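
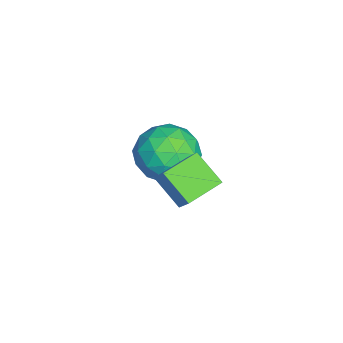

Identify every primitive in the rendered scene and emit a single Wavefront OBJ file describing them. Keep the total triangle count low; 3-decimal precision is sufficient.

v 0.99 3.573 0.417
v 1.842 2.952 -0.152
v -0.322 2.948 -0.868
v 0.53 2.327 -1.437
v 0.17 1.988 -0.345
v 0.981 2.374 0.449
v 0.539 3.526 -1.469
v 1.35 3.912 -0.675
v 1.564 2.923 -1.318
v 1.336 1.973 -0.623
v 0.184 3.927 -0.397
v -0.044 2.977 0.298
v 1.531 3.317 0.245
v -0.011 2.583 -1.265
v -0.223 2.384 -0.623
v 0.279 2.019 -0.958
v 1.025 2.978 0.598
v 1.526 2.613 0.264
v 0.544 2.046 0.151
v -0.006 3.287 -1.284
v 0.495 2.922 -1.618
v 1.241 3.881 -0.062
v 1.743 3.516 -0.397
v 0.976 3.854 -1.171
v 1.869 2.935 -0.775
v 1.098 2.568 -1.53
v 1.102 3.272 -1.548
v 1.579 3.499 -1.082
v 1.735 2.377 -0.366
v 0.964 2.01 -1.121
v 0.752 1.81 -0.48
v 1.229 2.037 -0.013
v 1.571 2.36 -1.052
v 0.556 3.89 0.101
v -0.215 3.523 -0.654
v 0.291 3.863 -1.007
v 0.768 4.09 -0.54
v 0.422 3.332 0.51
v -0.349 2.965 -0.245
v -0.059 2.401 0.062
v 0.418 2.628 0.528
v -0.051 3.54 0.032
v 4.225 3.583 0.072
v 3.551 2.76 0.869
v 3.385 4.557 0.368
v 2.711 3.733 1.165
v 4.969 3.927 1.055
v 4.295 3.103 1.852
v 4.129 4.9 1.351
v 3.455 4.077 2.148
f 1 38 17
f 38 12 41
f 17 41 6
f 38 41 17
f 1 17 13
f 17 6 18
f 13 18 2
f 17 18 13
f 1 13 22
f 13 2 23
f 22 23 8
f 13 23 22
f 1 22 34
f 22 8 37
f 34 37 11
f 22 37 34
f 1 34 38
f 34 11 42
f 38 42 12
f 34 42 38
f 2 18 29
f 18 6 32
f 29 32 10
f 18 32 29
f 6 41 19
f 41 12 40
f 19 40 5
f 41 40 19
f 12 42 39
f 42 11 35
f 39 35 3
f 42 35 39
f 11 37 36
f 37 8 24
f 36 24 7
f 37 24 36
f 8 23 28
f 23 2 25
f 28 25 9
f 23 25 28
f 4 30 16
f 30 10 31
f 16 31 5
f 30 31 16
f 4 16 14
f 16 5 15
f 14 15 3
f 16 15 14
f 4 14 21
f 14 3 20
f 21 20 7
f 14 20 21
f 4 21 26
f 21 7 27
f 26 27 9
f 21 27 26
f 4 26 30
f 26 9 33
f 30 33 10
f 26 33 30
f 5 31 19
f 31 10 32
f 19 32 6
f 31 32 19
f 3 15 39
f 15 5 40
f 39 40 12
f 15 40 39
f 7 20 36
f 20 3 35
f 36 35 11
f 20 35 36
f 9 27 28
f 27 7 24
f 28 24 8
f 27 24 28
f 10 33 29
f 33 9 25
f 29 25 2
f 33 25 29
f 44 46 43
f 47 44 43
f 43 46 45
f 45 47 43
f 44 50 46
f 48 44 47
f 48 50 44
f 46 50 45
f 49 47 45
f 45 50 49
f 49 48 47
f 50 48 49



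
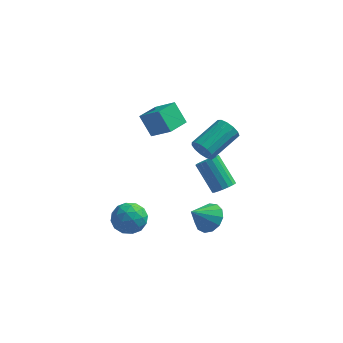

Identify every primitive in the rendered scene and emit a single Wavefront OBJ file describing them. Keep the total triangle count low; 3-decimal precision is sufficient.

v -0.621 -1.013 -2.744
v 0.078 -0.328 -2.884
v 0.502 -2.152 -2.716
v 1.201 -1.467 -2.856
v 0.708 -1.502 -2
v 0.014 -0.799 -2.017
v 0.566 -1.681 -3.583
v -0.128 -0.978 -3.6
v 0.811 -0.741 -3.402
v 0.899 -0.63 -2.424
v -0.319 -1.85 -3.176
v -0.231 -1.739 -2.198
v -0.37 -0.571 -2.817
v 0.95 -1.909 -2.783
v 0.66 -1.93 -2.28
v 1.071 -1.527 -2.362
v -0.408 -0.847 -2.307
v 0.003 -0.445 -2.389
v 0.373 -1.135 -1.87
v 0.577 -2.035 -3.211
v 0.988 -1.633 -3.293
v -0.491 -0.953 -3.238
v -0.08 -0.55 -3.32
v 0.207 -1.345 -3.73
v 0.472 -0.411 -3.204
v 1.132 -1.08 -3.187
v 0.759 -1.206 -3.614
v 0.351 -0.792 -3.624
v 0.523 -0.346 -2.628
v 1.183 -1.015 -2.612
v 0.893 -1.036 -2.109
v 0.485 -0.622 -2.119
v 0.954 -0.588 -2.933
v -0.603 -1.465 -2.988
v 0.057 -2.134 -2.972
v 0.095 -1.858 -3.481
v -0.313 -1.444 -3.491
v -0.552 -1.4 -2.413
v 0.108 -2.069 -2.396
v 0.229 -1.688 -1.976
v -0.179 -1.274 -1.986
v -0.374 -1.892 -2.667
v 3.307 1.818 0.533
v 3.793 1.753 -0.008
v 4.779 3.336 0.686
v 4.293 3.402 1.227
v 3.496 2 -0.149
v 4.481 3.583 0.546
v 3.139 2.189 -0.073
v 4.124 3.772 0.621
v 2.835 2.26 0.195
v 3.82 3.844 0.889
v 2.681 2.192 0.57
v 3.667 3.775 1.264
v 2.726 2.004 0.934
v 3.712 3.588 1.628
v 2.956 1.758 1.17
v 3.941 3.341 1.864
v 3.297 1.531 1.204
v 4.282 3.114 1.898
v 3.641 1.395 1.025
v 4.627 2.978 1.719
v 3.88 1.393 0.69
v 4.865 2.977 1.384
v 3.936 1.527 0.305
v 4.922 3.11 0.999
v 0.266 1.129 3.186
v 1.34 0.75 4.017
v 0.785 2.337 3.066
v 1.859 1.957 3.897
v 0.961 0.723 2.103
v 2.035 0.343 2.934
v 1.48 1.93 1.983
v 2.554 1.551 2.814
v 3.934 0.588 -3.635
v 4.565 0.78 -2.993
v 3.166 -0.128 -2.665
v 4.221 1.167 -2.98
v 3.786 1.371 -3.174
v 3.398 1.326 -3.515
v 3.18 1.047 -3.894
v 3.202 0.622 -4.191
v 3.456 0.187 -4.311
v 3.863 -0.121 -4.216
v 4.292 -0.204 -3.937
v 4.607 -0.035 -3.562
v 4.709 0.332 -3.21
v 4.432 1.905 -2.233
v 4.921 1.775 -1.793
v 3.876 2.524 -0.408
v 3.388 2.655 -0.847
v 4.991 2.069 -1.9
v 3.946 2.819 -0.515
v 4.932 2.326 -2.083
v 3.887 3.075 -0.698
v 4.759 2.486 -2.3
v 3.715 3.236 -0.915
v 4.511 2.513 -2.502
v 3.467 3.263 -1.117
v 4.245 2.401 -2.642
v 3.201 3.151 -1.257
v 4.022 2.176 -2.688
v 2.978 2.925 -1.303
v 3.893 1.888 -2.63
v 2.849 2.638 -1.245
v 3.887 1.604 -2.481
v 2.843 2.354 -1.095
v 4.007 1.389 -2.275
v 2.962 2.139 -0.889
v 4.223 1.293 -2.059
v 3.179 2.042 -0.674
v 4.488 1.336 -1.883
v 3.443 2.086 -0.498
v 4.74 1.51 -1.787
v 3.695 2.26 -0.402
f 1 38 17
f 38 12 41
f 17 41 6
f 38 41 17
f 1 17 13
f 17 6 18
f 13 18 2
f 17 18 13
f 1 13 22
f 13 2 23
f 22 23 8
f 13 23 22
f 1 22 34
f 22 8 37
f 34 37 11
f 22 37 34
f 1 34 38
f 34 11 42
f 38 42 12
f 34 42 38
f 2 18 29
f 18 6 32
f 29 32 10
f 18 32 29
f 6 41 19
f 41 12 40
f 19 40 5
f 41 40 19
f 12 42 39
f 42 11 35
f 39 35 3
f 42 35 39
f 11 37 36
f 37 8 24
f 36 24 7
f 37 24 36
f 8 23 28
f 23 2 25
f 28 25 9
f 23 25 28
f 4 30 16
f 30 10 31
f 16 31 5
f 30 31 16
f 4 16 14
f 16 5 15
f 14 15 3
f 16 15 14
f 4 14 21
f 14 3 20
f 21 20 7
f 14 20 21
f 4 21 26
f 21 7 27
f 26 27 9
f 21 27 26
f 4 26 30
f 26 9 33
f 30 33 10
f 26 33 30
f 5 31 19
f 31 10 32
f 19 32 6
f 31 32 19
f 3 15 39
f 15 5 40
f 39 40 12
f 15 40 39
f 7 20 36
f 20 3 35
f 36 35 11
f 20 35 36
f 9 27 28
f 27 7 24
f 28 24 8
f 27 24 28
f 10 33 29
f 33 9 25
f 29 25 2
f 33 25 29
f 44 43 47
f 44 47 45
f 45 47 48
f 45 48 46
f 47 43 49
f 47 49 48
f 48 49 50
f 48 50 46
f 49 43 51
f 49 51 50
f 50 51 52
f 50 52 46
f 51 43 53
f 51 53 52
f 52 53 54
f 52 54 46
f 53 43 55
f 53 55 54
f 54 55 56
f 54 56 46
f 55 43 57
f 55 57 56
f 56 57 58
f 56 58 46
f 57 43 59
f 57 59 58
f 58 59 60
f 58 60 46
f 59 43 61
f 59 61 60
f 60 61 62
f 60 62 46
f 61 43 63
f 61 63 62
f 62 63 64
f 62 64 46
f 63 43 65
f 63 65 64
f 64 65 66
f 64 66 46
f 65 43 44
f 65 44 66
f 66 44 45
f 66 45 46
f 68 70 67
f 71 68 67
f 67 70 69
f 69 71 67
f 68 74 70
f 72 68 71
f 72 74 68
f 70 74 69
f 73 71 69
f 69 74 73
f 73 72 71
f 74 72 73
f 76 75 78
f 76 78 77
f 78 75 79
f 78 79 77
f 79 75 80
f 79 80 77
f 80 75 81
f 80 81 77
f 81 75 82
f 81 82 77
f 82 75 83
f 82 83 77
f 83 75 84
f 83 84 77
f 84 75 85
f 84 85 77
f 85 75 86
f 85 86 77
f 86 75 87
f 86 87 77
f 87 75 76
f 87 76 77
f 89 88 92
f 89 92 90
f 90 92 93
f 90 93 91
f 92 88 94
f 92 94 93
f 93 94 95
f 93 95 91
f 94 88 96
f 94 96 95
f 95 96 97
f 95 97 91
f 96 88 98
f 96 98 97
f 97 98 99
f 97 99 91
f 98 88 100
f 98 100 99
f 99 100 101
f 99 101 91
f 100 88 102
f 100 102 101
f 101 102 103
f 101 103 91
f 102 88 104
f 102 104 103
f 103 104 105
f 103 105 91
f 104 88 106
f 104 106 105
f 105 106 107
f 105 107 91
f 106 88 108
f 106 108 107
f 107 108 109
f 107 109 91
f 108 88 110
f 108 110 109
f 109 110 111
f 109 111 91
f 110 88 112
f 110 112 111
f 111 112 113
f 111 113 91
f 112 88 114
f 112 114 113
f 113 114 115
f 113 115 91
f 114 88 89
f 114 89 115
f 115 89 90
f 115 90 91



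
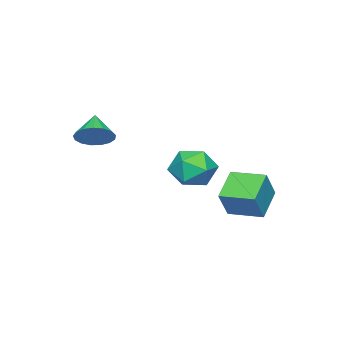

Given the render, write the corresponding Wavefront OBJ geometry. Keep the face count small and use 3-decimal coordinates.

v 0.707 -2.01 1.822
v 1.238 -1.717 2.579
v -0.287 -2.63 2.758
v 0.946 -1.363 2.504
v 0.6 -1.158 2.273
v 0.279 -1.148 1.938
v 0.055 -1.335 1.576
v -0.019 -1.677 1.271
v 0.074 -2.095 1.092
v 0.311 -2.494 1.08
v 0.639 -2.782 1.238
v 0.983 -2.893 1.53
v 1.264 -2.802 1.888
v 1.417 -2.529 2.232
v 1.407 -2.138 2.481
v 0.866 3.927 0.94
v 1.395 3.087 0.269
v -0.675 2.773 1.171
v -0.146 1.933 0.5
v 0.288 2.193 1.587
v 1.24 2.906 1.444
v -0.52 2.954 -0.004
v 0.432 3.667 -0.147
v 0.538 2.485 -0.314
v 1.038 2.015 0.669
v -0.318 3.845 0.771
v 0.182 3.375 1.754
v -2.774 2.941 -3.21
v -4.28 2.717 -2.232
v -2.978 4.707 -3.121
v -4.485 4.483 -2.143
v -1.835 2.977 -1.757
v -3.342 2.753 -0.779
v -2.04 4.743 -1.668
v -3.546 4.519 -0.69
f 2 1 4
f 2 4 3
f 4 1 5
f 4 5 3
f 5 1 6
f 5 6 3
f 6 1 7
f 6 7 3
f 7 1 8
f 7 8 3
f 8 1 9
f 8 9 3
f 9 1 10
f 9 10 3
f 10 1 11
f 10 11 3
f 11 1 12
f 11 12 3
f 12 1 13
f 12 13 3
f 13 1 14
f 13 14 3
f 14 1 15
f 14 15 3
f 15 1 2
f 15 2 3
f 16 27 21
f 16 21 17
f 16 17 23
f 16 23 26
f 16 26 27
f 17 21 25
f 21 27 20
f 27 26 18
f 26 23 22
f 23 17 24
f 19 25 20
f 19 20 18
f 19 18 22
f 19 22 24
f 19 24 25
f 20 25 21
f 18 20 27
f 22 18 26
f 24 22 23
f 25 24 17
f 29 31 28
f 32 29 28
f 28 31 30
f 30 32 28
f 29 35 31
f 33 29 32
f 33 35 29
f 31 35 30
f 34 32 30
f 30 35 34
f 34 33 32
f 35 33 34



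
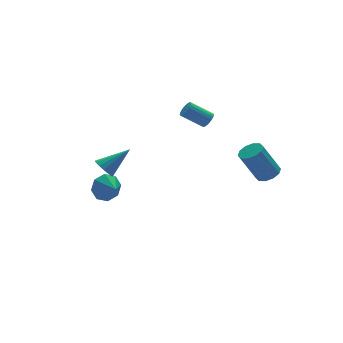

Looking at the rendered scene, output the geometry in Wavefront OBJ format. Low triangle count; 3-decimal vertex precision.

v 3.759 -3.428 0.021
v 4.457 -3.241 0.339
v 3.48 -2.884 2.277
v 2.781 -3.072 1.959
v 4.257 -2.832 0.162
v 3.28 -2.475 2.101
v 3.867 -2.651 -0.068
v 2.889 -2.294 1.871
v 3.435 -2.766 -0.264
v 2.457 -2.41 1.674
v 3.127 -3.135 -0.352
v 2.149 -2.779 1.587
v 3.06 -3.616 -0.297
v 2.083 -3.259 1.641
v 3.26 -4.025 -0.121
v 2.283 -3.668 1.818
v 3.651 -4.206 0.109
v 2.673 -3.849 2.048
v 4.083 -4.09 0.306
v 3.105 -3.734 2.244
v 4.391 -3.721 0.393
v 3.413 -3.365 2.332
v 2.091 0.773 2.547
v 2.398 0.672 3.004
v 1.257 1.307 3.911
v 0.949 1.407 3.453
v 2.472 0.901 2.936
v 1.331 1.536 3.843
v 2.47 1.104 2.792
v 1.329 1.739 3.699
v 2.393 1.241 2.599
v 1.252 1.876 3.506
v 2.256 1.286 2.395
v 1.115 1.921 3.302
v 2.086 1.229 2.222
v 0.945 1.864 3.129
v 1.918 1.081 2.113
v 0.776 1.716 3.02
v 1.783 0.873 2.089
v 0.642 1.508 2.996
v 1.709 0.644 2.157
v 0.568 1.279 3.064
v 1.711 0.441 2.301
v 0.57 1.076 3.208
v 1.788 0.304 2.494
v 0.647 0.939 3.401
v 1.925 0.259 2.698
v 0.784 0.894 3.605
v 2.095 0.316 2.871
v 0.954 0.951 3.778
v 2.264 0.464 2.98
v 1.122 1.099 3.887
v -4.657 0.358 0.603
v -4.309 -0.071 0.111
v -3.063 0.302 1.777
v -4.221 0.287 0.009
v -4.25 0.665 0.066
v -4.388 0.96 0.267
v -4.598 1.094 0.559
v -4.824 1.031 0.862
v -5.004 0.787 1.095
v -5.092 0.429 1.197
v -5.063 0.051 1.14
v -4.925 -0.244 0.939
v -4.715 -0.378 0.647
v -4.49 -0.315 0.344
v -3.004 3.877 -3.582
v -2.353 3.666 -4.323
v -2.856 2.783 -3.138
v -2.005 3.965 -3.701
v -2.243 4.213 -3.009
v -2.927 4.264 -2.652
v -3.656 4.089 -2.84
v -4.004 3.79 -3.462
v -3.766 3.542 -4.154
v -3.082 3.49 -4.511
f 2 1 5
f 2 5 3
f 3 5 6
f 3 6 4
f 5 1 7
f 5 7 6
f 6 7 8
f 6 8 4
f 7 1 9
f 7 9 8
f 8 9 10
f 8 10 4
f 9 1 11
f 9 11 10
f 10 11 12
f 10 12 4
f 11 1 13
f 11 13 12
f 12 13 14
f 12 14 4
f 13 1 15
f 13 15 14
f 14 15 16
f 14 16 4
f 15 1 17
f 15 17 16
f 16 17 18
f 16 18 4
f 17 1 19
f 17 19 18
f 18 19 20
f 18 20 4
f 19 1 21
f 19 21 20
f 20 21 22
f 20 22 4
f 21 1 2
f 21 2 22
f 22 2 3
f 22 3 4
f 24 23 27
f 24 27 25
f 25 27 28
f 25 28 26
f 27 23 29
f 27 29 28
f 28 29 30
f 28 30 26
f 29 23 31
f 29 31 30
f 30 31 32
f 30 32 26
f 31 23 33
f 31 33 32
f 32 33 34
f 32 34 26
f 33 23 35
f 33 35 34
f 34 35 36
f 34 36 26
f 35 23 37
f 35 37 36
f 36 37 38
f 36 38 26
f 37 23 39
f 37 39 38
f 38 39 40
f 38 40 26
f 39 23 41
f 39 41 40
f 40 41 42
f 40 42 26
f 41 23 43
f 41 43 42
f 42 43 44
f 42 44 26
f 43 23 45
f 43 45 44
f 44 45 46
f 44 46 26
f 45 23 47
f 45 47 46
f 46 47 48
f 46 48 26
f 47 23 49
f 47 49 48
f 48 49 50
f 48 50 26
f 49 23 51
f 49 51 50
f 50 51 52
f 50 52 26
f 51 23 24
f 51 24 52
f 52 24 25
f 52 25 26
f 54 53 56
f 54 56 55
f 56 53 57
f 56 57 55
f 57 53 58
f 57 58 55
f 58 53 59
f 58 59 55
f 59 53 60
f 59 60 55
f 60 53 61
f 60 61 55
f 61 53 62
f 61 62 55
f 62 53 63
f 62 63 55
f 63 53 64
f 63 64 55
f 64 53 65
f 64 65 55
f 65 53 66
f 65 66 55
f 66 53 54
f 66 54 55
f 68 67 70
f 68 70 69
f 70 67 71
f 70 71 69
f 71 67 72
f 71 72 69
f 72 67 73
f 72 73 69
f 73 67 74
f 73 74 69
f 74 67 75
f 74 75 69
f 75 67 76
f 75 76 69
f 76 67 68
f 76 68 69



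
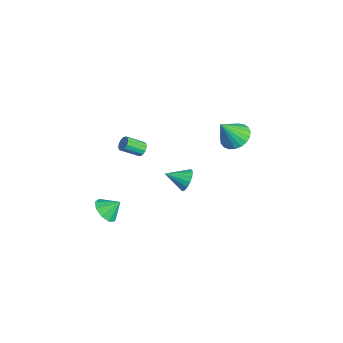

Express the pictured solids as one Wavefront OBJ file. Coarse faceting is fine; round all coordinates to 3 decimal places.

v 2.541 -1.951 2.316
v 2.792 -1.713 2.703
v 2.709 -2.81 3.432
v 2.459 -3.049 3.044
v 2.507 -1.662 2.746
v 2.424 -2.76 3.475
v 2.232 -1.704 2.653
v 2.15 -2.801 3.382
v 2.056 -1.824 2.452
v 1.973 -2.922 3.181
v 2.034 -1.985 2.208
v 1.951 -3.082 2.937
v 2.173 -2.135 1.998
v 2.09 -3.232 2.727
v 2.429 -2.226 1.889
v 2.346 -3.324 2.618
v 2.72 -2.231 1.915
v 2.638 -3.328 2.644
v 2.955 -2.146 2.069
v 2.873 -3.244 2.798
v 3.059 -2 2.301
v 2.976 -3.098 3.03
v 2.998 -1.838 2.537
v 2.915 -2.936 3.266
v 3.728 0.49 -0.201
v 4.148 0.703 0.47
v 3.372 -0.77 0.421
v 3.786 0.839 0.539
v 3.411 0.895 0.438
v 3.108 0.858 0.191
v 2.948 0.737 -0.146
v 2.966 0.56 -0.496
v 3.158 0.366 -0.778
v 3.481 0.201 -0.928
v 3.861 0.102 -0.911
v 4.21 0.092 -0.732
v 4.448 0.174 -0.431
v 4.522 0.327 -0.077
v 4.413 0.518 0.248
v 0.343 4.511 0.119
v 1.313 4.221 -0.195
v 0.557 3.469 1.741
v 1.397 4.59 0.031
v 1.298 4.945 0.272
v 1.034 5.225 0.487
v 0.651 5.382 0.638
v 0.215 5.389 0.699
v -0.199 5.243 0.66
v -0.52 4.971 0.528
v -0.691 4.619 0.325
v -0.683 4.249 0.086
v -0.498 3.924 -0.147
v -0.168 3.7 -0.335
v 0.251 3.617 -0.443
v 0.686 3.688 -0.455
v 1.062 3.902 -0.367
v 1.883 -4.097 -3.777
v 2.517 -3.685 -4.369
v 2.077 -3.223 -2.963
v 1.917 -3.446 -4.483
v 1.3 -3.511 -4.266
v 0.956 -3.85 -3.821
v 1.046 -4.304 -3.356
v 1.528 -4.662 -3.087
v 2.175 -4.754 -3.142
v 2.686 -4.539 -3.494
v 2.821 -4.117 -3.979
f 2 1 5
f 2 5 3
f 3 5 6
f 3 6 4
f 5 1 7
f 5 7 6
f 6 7 8
f 6 8 4
f 7 1 9
f 7 9 8
f 8 9 10
f 8 10 4
f 9 1 11
f 9 11 10
f 10 11 12
f 10 12 4
f 11 1 13
f 11 13 12
f 12 13 14
f 12 14 4
f 13 1 15
f 13 15 14
f 14 15 16
f 14 16 4
f 15 1 17
f 15 17 16
f 16 17 18
f 16 18 4
f 17 1 19
f 17 19 18
f 18 19 20
f 18 20 4
f 19 1 21
f 19 21 20
f 20 21 22
f 20 22 4
f 21 1 23
f 21 23 22
f 22 23 24
f 22 24 4
f 23 1 2
f 23 2 24
f 24 2 3
f 24 3 4
f 26 25 28
f 26 28 27
f 28 25 29
f 28 29 27
f 29 25 30
f 29 30 27
f 30 25 31
f 30 31 27
f 31 25 32
f 31 32 27
f 32 25 33
f 32 33 27
f 33 25 34
f 33 34 27
f 34 25 35
f 34 35 27
f 35 25 36
f 35 36 27
f 36 25 37
f 36 37 27
f 37 25 38
f 37 38 27
f 38 25 39
f 38 39 27
f 39 25 26
f 39 26 27
f 41 40 43
f 41 43 42
f 43 40 44
f 43 44 42
f 44 40 45
f 44 45 42
f 45 40 46
f 45 46 42
f 46 40 47
f 46 47 42
f 47 40 48
f 47 48 42
f 48 40 49
f 48 49 42
f 49 40 50
f 49 50 42
f 50 40 51
f 50 51 42
f 51 40 52
f 51 52 42
f 52 40 53
f 52 53 42
f 53 40 54
f 53 54 42
f 54 40 55
f 54 55 42
f 55 40 56
f 55 56 42
f 56 40 41
f 56 41 42
f 58 57 60
f 58 60 59
f 60 57 61
f 60 61 59
f 61 57 62
f 61 62 59
f 62 57 63
f 62 63 59
f 63 57 64
f 63 64 59
f 64 57 65
f 64 65 59
f 65 57 66
f 65 66 59
f 66 57 67
f 66 67 59
f 67 57 58
f 67 58 59



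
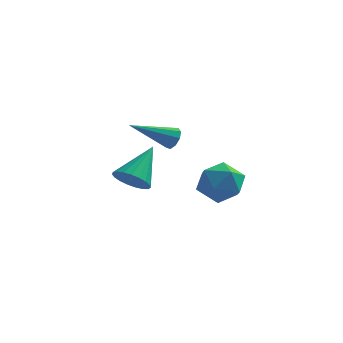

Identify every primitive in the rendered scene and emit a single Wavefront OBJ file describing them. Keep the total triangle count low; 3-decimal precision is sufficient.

v -1.54 0.557 1.305
v -1.383 0.811 1.778
v -3.14 -0.257 2.275
v -1.618 1.038 1.58
v -1.818 1.04 1.253
v -1.887 0.816 0.95
v -1.794 0.47 0.814
v -1.582 0.165 0.907
v -1.351 0.043 1.187
v -1.208 0.162 1.522
v -1.22 0.465 1.755
v -3.593 2.287 -2.064
v -2.935 2.491 -2.612
v -2.967 3.793 -0.756
v -3.205 2.707 -2.733
v -3.541 2.851 -2.738
v -3.886 2.898 -2.626
v -4.181 2.839 -2.417
v -4.374 2.684 -2.147
v -4.432 2.461 -1.863
v -4.344 2.208 -1.613
v -4.127 1.969 -1.442
v -3.818 1.784 -1.378
v -3.469 1.687 -1.432
v -3.142 1.694 -1.596
v -2.893 1.803 -1.841
v -2.765 1.996 -2.124
v -2.78 2.239 -2.397
v 0.827 -0.865 0.081
v 1.603 -1.456 0.474
v -0.163 -2.244 -0.034
v 0.613 -2.835 0.359
v 0.124 -2.134 0.971
v 0.736 -1.281 1.042
v 0.704 -2.419 -0.602
v 1.316 -1.566 -0.531
v 1.527 -2.416 0.052
v 1.169 -2.239 1.024
v 0.271 -1.461 -0.584
v -0.087 -1.284 0.388
f 2 1 4
f 2 4 3
f 4 1 5
f 4 5 3
f 5 1 6
f 5 6 3
f 6 1 7
f 6 7 3
f 7 1 8
f 7 8 3
f 8 1 9
f 8 9 3
f 9 1 10
f 9 10 3
f 10 1 11
f 10 11 3
f 11 1 2
f 11 2 3
f 13 12 15
f 13 15 14
f 15 12 16
f 15 16 14
f 16 12 17
f 16 17 14
f 17 12 18
f 17 18 14
f 18 12 19
f 18 19 14
f 19 12 20
f 19 20 14
f 20 12 21
f 20 21 14
f 21 12 22
f 21 22 14
f 22 12 23
f 22 23 14
f 23 12 24
f 23 24 14
f 24 12 25
f 24 25 14
f 25 12 26
f 25 26 14
f 26 12 27
f 26 27 14
f 27 12 28
f 27 28 14
f 28 12 13
f 28 13 14
f 29 40 34
f 29 34 30
f 29 30 36
f 29 36 39
f 29 39 40
f 30 34 38
f 34 40 33
f 40 39 31
f 39 36 35
f 36 30 37
f 32 38 33
f 32 33 31
f 32 31 35
f 32 35 37
f 32 37 38
f 33 38 34
f 31 33 40
f 35 31 39
f 37 35 36
f 38 37 30



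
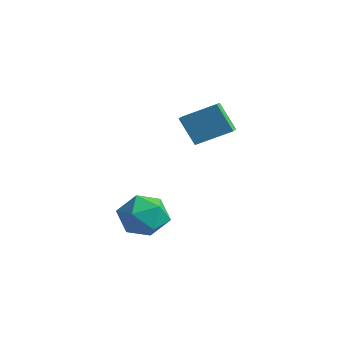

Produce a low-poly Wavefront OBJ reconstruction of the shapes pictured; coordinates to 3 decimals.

v 2.123 -2.958 -0.159
v 3.084 -3.733 -0.041
v 1.356 -4.127 -1.599
v 2.317 -4.902 -1.481
v 1.477 -4.813 -0.573
v 1.951 -4.09 0.318
v 2.489 -3.77 -1.958
v 2.963 -3.047 -1.067
v 3.31 -4.235 -1.153
v 2.685 -4.88 -0.297
v 1.755 -2.98 -1.343
v 1.13 -3.625 -0.487
v -0.382 1.089 1.319
v -1.214 0.825 2.743
v 0.728 2.353 2.202
v -0.103 2.089 3.626
v 0.143 0.491 1.514
v -0.688 0.227 2.938
v 1.254 1.755 2.397
v 0.422 1.491 3.821
f 1 12 6
f 1 6 2
f 1 2 8
f 1 8 11
f 1 11 12
f 2 6 10
f 6 12 5
f 12 11 3
f 11 8 7
f 8 2 9
f 4 10 5
f 4 5 3
f 4 3 7
f 4 7 9
f 4 9 10
f 5 10 6
f 3 5 12
f 7 3 11
f 9 7 8
f 10 9 2
f 14 16 13
f 17 14 13
f 13 16 15
f 15 17 13
f 14 20 16
f 18 14 17
f 18 20 14
f 16 20 15
f 19 17 15
f 15 20 19
f 19 18 17
f 20 18 19



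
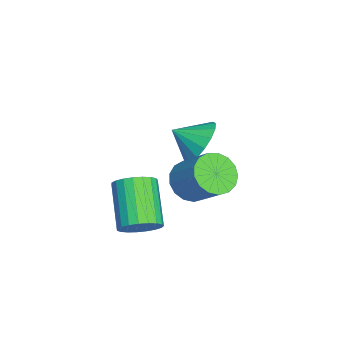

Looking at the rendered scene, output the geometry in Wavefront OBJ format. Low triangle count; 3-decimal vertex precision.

v -2.373 0.874 0
v -1.824 1.233 0.645
v -2.427 -0.014 0.54
v -2.229 1.339 0.781
v -2.668 1.339 0.737
v -3.038 1.233 0.525
v -3.257 1.044 0.192
v -3.273 0.816 -0.184
v -3.083 0.601 -0.518
v -2.73 0.449 -0.734
v -2.296 0.394 -0.781
v -1.879 0.449 -0.649
v -1.576 0.601 -0.369
v -1.455 0.816 -0.004
v -1.545 1.044 0.362
v 0.433 0.713 0.368
v 0.753 1.106 -0.199
v 1.467 1.859 0.725
v 1.147 1.467 1.292
v 0.452 1.295 -0.121
v 1.166 2.048 0.803
v 0.147 1.351 0.069
v 0.861 2.104 0.993
v -0.093 1.261 0.328
v 0.622 2.014 1.252
v -0.212 1.045 0.595
v 0.503 1.799 1.52
v -0.183 0.754 0.811
v 0.531 1.507 1.735
v -0.014 0.453 0.925
v 0.701 1.206 1.849
v 0.258 0.212 0.912
v 0.973 0.965 1.836
v 0.57 0.085 0.773
v 1.285 0.839 1.698
v 0.851 0.103 0.542
v 1.565 0.856 1.467
v 1.035 0.26 0.271
v 1.75 1.014 1.196
v 1.082 0.521 0.023
v 1.796 1.275 0.947
v 0.98 0.827 -0.147
v 1.694 1.58 0.777
v 1.33 -0.74 -1.127
v 1.768 -0.752 -0.582
v 0.448 -1.012 0.473
v 0.01 -1 -0.073
v 1.7 -0.469 -0.598
v 0.379 -0.73 0.457
v 1.567 -0.234 -0.706
v 0.247 -0.494 0.349
v 1.394 -0.086 -0.887
v 0.073 -0.346 0.168
v 1.209 -0.051 -1.109
v -0.111 -0.311 -0.054
v 1.045 -0.135 -1.335
v -0.275 -0.395 -0.28
v 0.931 -0.324 -1.524
v -0.389 -0.584 -0.469
v 0.886 -0.584 -1.645
v -0.435 -0.845 -0.591
v 0.917 -0.872 -1.677
v -0.403 -1.132 -0.622
v 1.02 -1.137 -1.613
v -0.3 -1.397 -0.559
v 1.177 -1.333 -1.466
v -0.144 -1.593 -0.411
v 1.36 -1.426 -1.26
v 0.039 -1.687 -0.205
v 1.538 -1.401 -1.031
v 0.217 -1.662 0.024
v 1.68 -1.262 -0.819
v 0.359 -1.522 0.236
v 1.761 -1.032 -0.66
v 0.441 -1.292 0.395
f 2 1 4
f 2 4 3
f 4 1 5
f 4 5 3
f 5 1 6
f 5 6 3
f 6 1 7
f 6 7 3
f 7 1 8
f 7 8 3
f 8 1 9
f 8 9 3
f 9 1 10
f 9 10 3
f 10 1 11
f 10 11 3
f 11 1 12
f 11 12 3
f 12 1 13
f 12 13 3
f 13 1 14
f 13 14 3
f 14 1 15
f 14 15 3
f 15 1 2
f 15 2 3
f 17 16 20
f 17 20 18
f 18 20 21
f 18 21 19
f 20 16 22
f 20 22 21
f 21 22 23
f 21 23 19
f 22 16 24
f 22 24 23
f 23 24 25
f 23 25 19
f 24 16 26
f 24 26 25
f 25 26 27
f 25 27 19
f 26 16 28
f 26 28 27
f 27 28 29
f 27 29 19
f 28 16 30
f 28 30 29
f 29 30 31
f 29 31 19
f 30 16 32
f 30 32 31
f 31 32 33
f 31 33 19
f 32 16 34
f 32 34 33
f 33 34 35
f 33 35 19
f 34 16 36
f 34 36 35
f 35 36 37
f 35 37 19
f 36 16 38
f 36 38 37
f 37 38 39
f 37 39 19
f 38 16 40
f 38 40 39
f 39 40 41
f 39 41 19
f 40 16 42
f 40 42 41
f 41 42 43
f 41 43 19
f 42 16 17
f 42 17 43
f 43 17 18
f 43 18 19
f 45 44 48
f 45 48 46
f 46 48 49
f 46 49 47
f 48 44 50
f 48 50 49
f 49 50 51
f 49 51 47
f 50 44 52
f 50 52 51
f 51 52 53
f 51 53 47
f 52 44 54
f 52 54 53
f 53 54 55
f 53 55 47
f 54 44 56
f 54 56 55
f 55 56 57
f 55 57 47
f 56 44 58
f 56 58 57
f 57 58 59
f 57 59 47
f 58 44 60
f 58 60 59
f 59 60 61
f 59 61 47
f 60 44 62
f 60 62 61
f 61 62 63
f 61 63 47
f 62 44 64
f 62 64 63
f 63 64 65
f 63 65 47
f 64 44 66
f 64 66 65
f 65 66 67
f 65 67 47
f 66 44 68
f 66 68 67
f 67 68 69
f 67 69 47
f 68 44 70
f 68 70 69
f 69 70 71
f 69 71 47
f 70 44 72
f 70 72 71
f 71 72 73
f 71 73 47
f 72 44 74
f 72 74 73
f 73 74 75
f 73 75 47
f 74 44 45
f 74 45 75
f 75 45 46
f 75 46 47



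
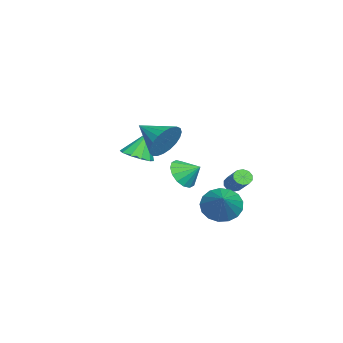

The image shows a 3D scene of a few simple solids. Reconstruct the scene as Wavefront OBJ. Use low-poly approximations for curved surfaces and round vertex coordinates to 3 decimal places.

v -2.637 2.32 -3.54
v -2.361 1.904 -3.567
v -1.328 2.523 -2.608
v -1.603 2.94 -2.58
v -2.268 2.095 -3.791
v -1.235 2.714 -2.832
v -2.315 2.372 -3.919
v -1.282 2.991 -2.96
v -2.485 2.63 -3.902
v -1.452 3.249 -2.943
v -2.713 2.769 -3.747
v -1.68 3.388 -2.787
v -2.912 2.737 -3.512
v -1.879 3.356 -2.553
v -3.005 2.546 -3.288
v -1.972 3.165 -2.329
v -2.958 2.269 -3.16
v -1.925 2.888 -2.201
v -2.788 2.011 -3.177
v -1.755 2.63 -2.218
v -2.56 1.872 -3.333
v -1.527 2.491 -2.373
v 3.546 0.127 1.678
v 3.891 -0.413 0.885
v 2.734 -1.247 2.262
v 4.198 -0.473 1.172
v 4.391 -0.428 1.547
v 4.439 -0.288 1.944
v 4.333 -0.075 2.295
v 4.09 0.172 2.54
v 3.753 0.411 2.636
v 3.381 0.602 2.566
v 3.037 0.71 2.342
v 2.781 0.718 2.004
v 2.657 0.623 1.61
v 2.688 0.443 1.227
v 2.866 0.208 0.922
v 3.162 -0.041 0.748
v 3.525 -0.261 0.735
v -2.579 -2.421 -1.965
v -2.055 -3.03 -1.581
v -3.061 -1.899 -0.475
v -1.761 -2.569 -1.648
v -1.78 -2.053 -1.835
v -2.104 -1.677 -2.072
v -2.61 -1.585 -2.268
v -3.104 -1.813 -2.348
v -3.398 -2.273 -2.281
v -3.379 -2.79 -2.094
v -3.055 -3.166 -1.857
v -2.549 -3.257 -1.661
v -1.998 -0.043 -2.766
v -1.522 -0.581 -2.175
v -1.782 0.843 -2.134
v -1.197 -0.431 -2.496
v -1.086 -0.177 -2.89
v -1.219 0.113 -3.25
v -1.561 0.361 -3.481
v -2.02 0.501 -3.52
v -2.473 0.495 -3.358
v -2.799 0.345 -3.036
v -2.91 0.091 -2.643
v -2.776 -0.199 -2.282
v -2.434 -0.447 -2.052
v -1.975 -0.587 -2.012
v -0.907 2.018 -4.217
v -0.395 2.443 -5.029
v 0.767 2.322 -3.003
v -0.623 2.835 -4.813
v -0.916 3.04 -4.46
v -1.207 3.011 -4.051
v -1.429 2.755 -3.68
v -1.532 2.33 -3.432
v -1.492 1.833 -3.364
v -1.317 1.379 -3.491
v -1.049 1.072 -3.785
v -0.748 0.981 -4.177
v -0.484 1.128 -4.578
v -0.317 1.479 -4.897
v -0.285 1.953 -5.06
f 2 1 5
f 2 5 3
f 3 5 6
f 3 6 4
f 5 1 7
f 5 7 6
f 6 7 8
f 6 8 4
f 7 1 9
f 7 9 8
f 8 9 10
f 8 10 4
f 9 1 11
f 9 11 10
f 10 11 12
f 10 12 4
f 11 1 13
f 11 13 12
f 12 13 14
f 12 14 4
f 13 1 15
f 13 15 14
f 14 15 16
f 14 16 4
f 15 1 17
f 15 17 16
f 16 17 18
f 16 18 4
f 17 1 19
f 17 19 18
f 18 19 20
f 18 20 4
f 19 1 21
f 19 21 20
f 20 21 22
f 20 22 4
f 21 1 2
f 21 2 22
f 22 2 3
f 22 3 4
f 24 23 26
f 24 26 25
f 26 23 27
f 26 27 25
f 27 23 28
f 27 28 25
f 28 23 29
f 28 29 25
f 29 23 30
f 29 30 25
f 30 23 31
f 30 31 25
f 31 23 32
f 31 32 25
f 32 23 33
f 32 33 25
f 33 23 34
f 33 34 25
f 34 23 35
f 34 35 25
f 35 23 36
f 35 36 25
f 36 23 37
f 36 37 25
f 37 23 38
f 37 38 25
f 38 23 39
f 38 39 25
f 39 23 24
f 39 24 25
f 41 40 43
f 41 43 42
f 43 40 44
f 43 44 42
f 44 40 45
f 44 45 42
f 45 40 46
f 45 46 42
f 46 40 47
f 46 47 42
f 47 40 48
f 47 48 42
f 48 40 49
f 48 49 42
f 49 40 50
f 49 50 42
f 50 40 51
f 50 51 42
f 51 40 41
f 51 41 42
f 53 52 55
f 53 55 54
f 55 52 56
f 55 56 54
f 56 52 57
f 56 57 54
f 57 52 58
f 57 58 54
f 58 52 59
f 58 59 54
f 59 52 60
f 59 60 54
f 60 52 61
f 60 61 54
f 61 52 62
f 61 62 54
f 62 52 63
f 62 63 54
f 63 52 64
f 63 64 54
f 64 52 65
f 64 65 54
f 65 52 53
f 65 53 54
f 67 66 69
f 67 69 68
f 69 66 70
f 69 70 68
f 70 66 71
f 70 71 68
f 71 66 72
f 71 72 68
f 72 66 73
f 72 73 68
f 73 66 74
f 73 74 68
f 74 66 75
f 74 75 68
f 75 66 76
f 75 76 68
f 76 66 77
f 76 77 68
f 77 66 78
f 77 78 68
f 78 66 79
f 78 79 68
f 79 66 80
f 79 80 68
f 80 66 67
f 80 67 68



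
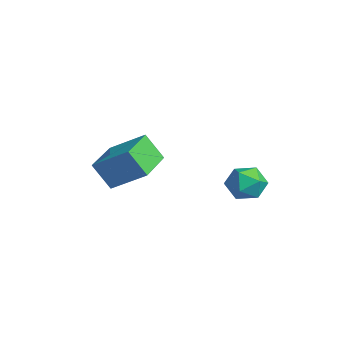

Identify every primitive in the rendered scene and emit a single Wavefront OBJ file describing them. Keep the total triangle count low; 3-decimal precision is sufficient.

v -0.043 -2.398 -1.153
v -0.361 -2.851 -0.296
v -1.203 -1.512 -1.114
v -1.52 -1.965 -0.257
v 0.64 -1.535 -0.443
v 0.323 -1.988 0.414
v -0.519 -0.649 -0.404
v -0.837 -1.102 0.453
v 0.909 1.637 -0.512
v 1.521 1.506 -0.758
v 0.459 1.094 -1.342
v 1.071 0.963 -1.588
v 0.87 0.672 -1.016
v 1.148 1.008 -0.503
v 0.832 1.592 -1.597
v 1.11 1.928 -1.084
v 1.474 1.479 -1.429
v 1.497 0.91 -1.07
v 0.483 1.69 -1.03
v 0.506 1.121 -0.671
f 2 4 1
f 5 2 1
f 1 4 3
f 3 5 1
f 2 8 4
f 6 2 5
f 6 8 2
f 4 8 3
f 7 5 3
f 3 8 7
f 7 6 5
f 8 6 7
f 9 20 14
f 9 14 10
f 9 10 16
f 9 16 19
f 9 19 20
f 10 14 18
f 14 20 13
f 20 19 11
f 19 16 15
f 16 10 17
f 12 18 13
f 12 13 11
f 12 11 15
f 12 15 17
f 12 17 18
f 13 18 14
f 11 13 20
f 15 11 19
f 17 15 16
f 18 17 10



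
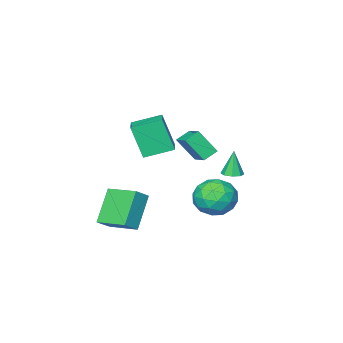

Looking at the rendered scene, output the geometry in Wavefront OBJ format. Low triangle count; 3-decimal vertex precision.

v 0.235 -1.291 -1.381
v 1.03 -1.229 -0.778
v -0.196 0.412 -0.987
v 0.6 0.474 -0.385
v 1.42 -0.614 -3.015
v 2.216 -0.552 -2.413
v 0.99 1.089 -2.622
v 1.785 1.151 -2.019
v -2.249 2.388 2.27
v -1.89 3.529 2.778
v -1.497 2.326 1.878
v -1.138 3.467 2.387
v -1.682 1.673 3.473
v -1.323 2.814 3.982
v -0.93 1.611 3.082
v -0.571 2.752 3.59
v -3.768 2.369 -2.275
v -2.655 1.992 -1.99
v -4.505 0.668 -1.65
v -3.392 0.291 -1.365
v -3.911 1.179 -0.729
v -3.455 2.23 -1.115
v -3.705 0.43 -2.525
v -3.249 1.481 -2.911
v -2.616 0.793 -2.144
v -2.743 1.256 -1.034
v -4.417 1.404 -2.606
v -4.544 1.867 -1.496
v -3.147 2.33 -2.187
v -4.013 0.33 -1.453
v -4.318 0.852 -1.079
v -3.664 0.63 -0.911
v -3.617 2.47 -1.673
v -2.963 2.248 -1.506
v -3.701 1.77 -0.765
v -4.197 0.412 -2.134
v -3.543 0.19 -1.967
v -3.496 2.03 -2.729
v -2.842 1.808 -2.561
v -3.459 0.89 -2.875
v -2.47 1.403 -2.111
v -2.903 0.404 -1.743
v -3.087 0.485 -2.425
v -2.819 1.103 -2.652
v -2.545 1.676 -1.458
v -2.978 0.676 -1.091
v -3.283 1.198 -0.717
v -3.015 1.816 -0.944
v -2.522 0.971 -1.549
v -4.182 1.984 -2.549
v -4.615 0.984 -2.182
v -4.145 0.844 -2.696
v -3.877 1.462 -2.923
v -4.257 2.256 -1.897
v -4.69 1.257 -1.529
v -4.341 1.557 -0.988
v -4.073 2.175 -1.215
v -4.638 1.689 -2.091
v -3.115 3.165 0.732
v -2.563 3.208 0.818
v -3.325 3.015 2.148
v -2.761 3.588 0.829
v -3.166 3.72 0.782
v -3.541 3.527 0.706
v -3.666 3.121 0.645
v -3.469 2.741 0.635
v -3.063 2.609 0.681
v -2.688 2.802 0.757
v -0.711 1.785 2.918
v -0.494 1.096 4.686
v 0.128 2.872 3.239
v 0.345 2.183 5.007
v 0.515 0.977 2.453
v 0.732 0.288 4.221
v 1.354 2.064 2.774
v 1.571 1.375 4.542
f 2 4 1
f 5 2 1
f 1 4 3
f 3 5 1
f 2 8 4
f 6 2 5
f 6 8 2
f 4 8 3
f 7 5 3
f 3 8 7
f 7 6 5
f 8 6 7
f 10 12 9
f 13 10 9
f 9 12 11
f 11 13 9
f 10 16 12
f 14 10 13
f 14 16 10
f 12 16 11
f 15 13 11
f 11 16 15
f 15 14 13
f 16 14 15
f 17 54 33
f 54 28 57
f 33 57 22
f 54 57 33
f 17 33 29
f 33 22 34
f 29 34 18
f 33 34 29
f 17 29 38
f 29 18 39
f 38 39 24
f 29 39 38
f 17 38 50
f 38 24 53
f 50 53 27
f 38 53 50
f 17 50 54
f 50 27 58
f 54 58 28
f 50 58 54
f 18 34 45
f 34 22 48
f 45 48 26
f 34 48 45
f 22 57 35
f 57 28 56
f 35 56 21
f 57 56 35
f 28 58 55
f 58 27 51
f 55 51 19
f 58 51 55
f 27 53 52
f 53 24 40
f 52 40 23
f 53 40 52
f 24 39 44
f 39 18 41
f 44 41 25
f 39 41 44
f 20 46 32
f 46 26 47
f 32 47 21
f 46 47 32
f 20 32 30
f 32 21 31
f 30 31 19
f 32 31 30
f 20 30 37
f 30 19 36
f 37 36 23
f 30 36 37
f 20 37 42
f 37 23 43
f 42 43 25
f 37 43 42
f 20 42 46
f 42 25 49
f 46 49 26
f 42 49 46
f 21 47 35
f 47 26 48
f 35 48 22
f 47 48 35
f 19 31 55
f 31 21 56
f 55 56 28
f 31 56 55
f 23 36 52
f 36 19 51
f 52 51 27
f 36 51 52
f 25 43 44
f 43 23 40
f 44 40 24
f 43 40 44
f 26 49 45
f 49 25 41
f 45 41 18
f 49 41 45
f 60 59 62
f 60 62 61
f 62 59 63
f 62 63 61
f 63 59 64
f 63 64 61
f 64 59 65
f 64 65 61
f 65 59 66
f 65 66 61
f 66 59 67
f 66 67 61
f 67 59 68
f 67 68 61
f 68 59 60
f 68 60 61
f 70 72 69
f 73 70 69
f 69 72 71
f 71 73 69
f 70 76 72
f 74 70 73
f 74 76 70
f 72 76 71
f 75 73 71
f 71 76 75
f 75 74 73
f 76 74 75



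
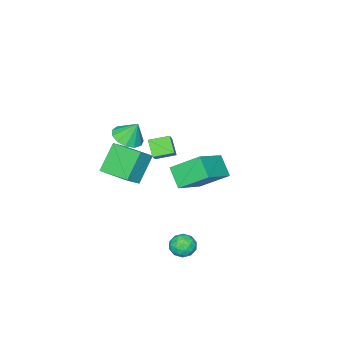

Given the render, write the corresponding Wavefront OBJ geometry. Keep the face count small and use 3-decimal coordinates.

v -1.216 -3.228 -1.365
v -1.543 -3.811 -0.648
v -1.952 -2.554 -1.152
v -2.279 -3.137 -0.435
v -0.281 -2.523 -0.365
v -0.608 -3.106 0.352
v -1.017 -1.849 -0.152
v -1.344 -2.432 0.565
v -2.564 -2.177 -2.088
v -3.223 -0.928 -1.071
v -2.208 -1.326 -2.902
v -2.866 -0.077 -1.884
v -0.894 -2.023 -1.196
v -1.552 -0.774 -0.178
v -0.537 -1.172 -2.009
v -1.196 0.077 -0.992
v 2.133 -1.761 2.654
v 2.748 -1.306 2.575
v 1.927 -1.319 3.606
v 2.414 -1.09 2.402
v 1.99 -1.087 2.31
v 1.611 -1.299 2.327
v 1.398 -1.657 2.447
v 1.418 -2.048 2.633
v 1.665 -2.349 2.826
v 2.061 -2.462 2.964
v 2.479 -2.354 3.004
v 2.787 -2.057 2.932
v 2.887 -1.666 2.772
v 2.856 2.753 -1.505
v 3.197 3.036 -1.97
v 3.723 2.324 -1.13
v 4.064 2.607 -1.595
v 3.801 2.961 -1.129
v 3.265 3.226 -1.361
v 3.655 2.134 -1.739
v 3.119 2.399 -1.971
v 3.691 2.653 -2.114
v 3.78 3.164 -1.737
v 3.14 2.196 -1.363
v 3.229 2.707 -0.986
v 2.95 2.932 -1.77
v 3.97 2.428 -1.33
v 3.815 2.636 -1.056
v 4.015 2.802 -1.329
v 2.99 3.044 -1.413
v 3.19 3.21 -1.685
v 3.545 3.166 -1.191
v 3.73 2.15 -1.415
v 3.93 2.316 -1.687
v 2.905 2.558 -1.771
v 3.105 2.724 -2.044
v 3.375 2.194 -1.909
v 3.441 2.874 -2.128
v 3.951 2.621 -1.908
v 3.71 2.343 -1.993
v 3.395 2.499 -2.129
v 3.494 3.174 -1.906
v 4.003 2.922 -1.686
v 3.849 3.13 -1.412
v 3.533 3.286 -1.549
v 3.784 2.949 -1.991
v 2.917 2.438 -1.414
v 3.426 2.186 -1.194
v 3.387 2.074 -1.551
v 3.071 2.23 -1.688
v 2.969 2.739 -1.192
v 3.479 2.486 -0.972
v 3.525 2.861 -0.971
v 3.21 3.017 -1.107
v 3.136 2.411 -1.109
v -0.221 -4.179 -0.408
v 0.574 -4.177 0.247
v -0.306 -2.534 -0.309
v 0.489 -2.532 0.346
v 0.831 -4.048 -1.686
v 1.626 -4.046 -1.031
v 0.746 -2.403 -1.587
v 1.541 -2.401 -0.932
f 2 4 1
f 5 2 1
f 1 4 3
f 3 5 1
f 2 8 4
f 6 2 5
f 6 8 2
f 4 8 3
f 7 5 3
f 3 8 7
f 7 6 5
f 8 6 7
f 10 12 9
f 13 10 9
f 9 12 11
f 11 13 9
f 10 16 12
f 14 10 13
f 14 16 10
f 12 16 11
f 15 13 11
f 11 16 15
f 15 14 13
f 16 14 15
f 18 17 20
f 18 20 19
f 20 17 21
f 20 21 19
f 21 17 22
f 21 22 19
f 22 17 23
f 22 23 19
f 23 17 24
f 23 24 19
f 24 17 25
f 24 25 19
f 25 17 26
f 25 26 19
f 26 17 27
f 26 27 19
f 27 17 28
f 27 28 19
f 28 17 29
f 28 29 19
f 29 17 18
f 29 18 19
f 30 67 46
f 67 41 70
f 46 70 35
f 67 70 46
f 30 46 42
f 46 35 47
f 42 47 31
f 46 47 42
f 30 42 51
f 42 31 52
f 51 52 37
f 42 52 51
f 30 51 63
f 51 37 66
f 63 66 40
f 51 66 63
f 30 63 67
f 63 40 71
f 67 71 41
f 63 71 67
f 31 47 58
f 47 35 61
f 58 61 39
f 47 61 58
f 35 70 48
f 70 41 69
f 48 69 34
f 70 69 48
f 41 71 68
f 71 40 64
f 68 64 32
f 71 64 68
f 40 66 65
f 66 37 53
f 65 53 36
f 66 53 65
f 37 52 57
f 52 31 54
f 57 54 38
f 52 54 57
f 33 59 45
f 59 39 60
f 45 60 34
f 59 60 45
f 33 45 43
f 45 34 44
f 43 44 32
f 45 44 43
f 33 43 50
f 43 32 49
f 50 49 36
f 43 49 50
f 33 50 55
f 50 36 56
f 55 56 38
f 50 56 55
f 33 55 59
f 55 38 62
f 59 62 39
f 55 62 59
f 34 60 48
f 60 39 61
f 48 61 35
f 60 61 48
f 32 44 68
f 44 34 69
f 68 69 41
f 44 69 68
f 36 49 65
f 49 32 64
f 65 64 40
f 49 64 65
f 38 56 57
f 56 36 53
f 57 53 37
f 56 53 57
f 39 62 58
f 62 38 54
f 58 54 31
f 62 54 58
f 73 75 72
f 76 73 72
f 72 75 74
f 74 76 72
f 73 79 75
f 77 73 76
f 77 79 73
f 75 79 74
f 78 76 74
f 74 79 78
f 78 77 76
f 79 77 78



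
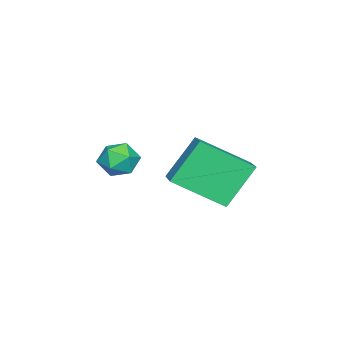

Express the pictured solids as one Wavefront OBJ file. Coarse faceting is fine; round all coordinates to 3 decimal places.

v -1.646 -2.161 1.407
v -1.338 -1.939 0.801
v -0.602 -2.321 1.879
v -0.294 -2.099 1.273
v -0.653 -1.635 1.682
v -1.298 -1.536 1.39
v -0.642 -2.724 1.29
v -1.287 -2.625 0.998
v -0.718 -2.287 0.728
v -0.724 -1.615 0.971
v -1.216 -2.645 1.709
v -1.222 -1.973 1.952
v -1.278 1.041 0.015
v -0.801 -0.538 0.999
v -2.107 1.649 1.394
v -1.631 0.071 2.377
v -0.169 1.629 0.423
v 0.307 0.051 1.406
v -0.999 2.238 1.801
v -0.522 0.659 2.785
f 1 12 6
f 1 6 2
f 1 2 8
f 1 8 11
f 1 11 12
f 2 6 10
f 6 12 5
f 12 11 3
f 11 8 7
f 8 2 9
f 4 10 5
f 4 5 3
f 4 3 7
f 4 7 9
f 4 9 10
f 5 10 6
f 3 5 12
f 7 3 11
f 9 7 8
f 10 9 2
f 14 16 13
f 17 14 13
f 13 16 15
f 15 17 13
f 14 20 16
f 18 14 17
f 18 20 14
f 16 20 15
f 19 17 15
f 15 20 19
f 19 18 17
f 20 18 19



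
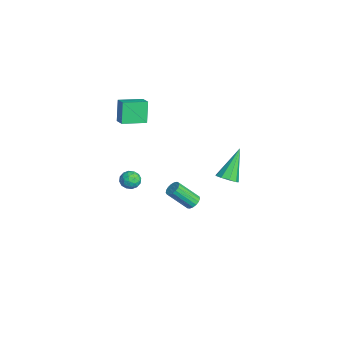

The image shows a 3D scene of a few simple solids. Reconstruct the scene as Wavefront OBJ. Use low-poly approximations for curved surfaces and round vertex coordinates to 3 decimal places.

v 0.129 1.135 -2.336
v 0.477 1.373 -2.05
v 0.24 0.264 -0.838
v -0.109 0.025 -1.124
v 0.267 1.483 -1.99
v 0.03 0.374 -0.778
v 0.026 1.513 -2.01
v -0.211 0.404 -0.798
v -0.192 1.456 -2.104
v -0.429 0.347 -0.892
v -0.336 1.326 -2.252
v -0.574 0.217 -1.04
v -0.374 1.152 -2.419
v -0.612 0.043 -1.206
v -0.297 0.974 -2.566
v -0.534 -0.135 -1.354
v -0.122 0.832 -2.662
v -0.36 -0.277 -1.449
v 0.11 0.76 -2.682
v -0.127 -0.349 -1.47
v 0.347 0.774 -2.623
v 0.109 -0.335 -1.411
v 0.533 0.87 -2.499
v 0.296 -0.239 -1.287
v 0.627 1.027 -2.337
v 0.39 -0.082 -1.125
v 0.607 1.208 -2.175
v 0.369 0.099 -0.963
v -3.733 -2.376 2.207
v -4.323 -2.192 3.53
v -3.879 -0.927 1.941
v -4.469 -0.743 3.264
v -2.951 -2.237 2.536
v -3.541 -2.053 3.859
v -3.097 -0.788 2.27
v -3.687 -0.604 3.593
v -1.93 -1.379 -1.527
v -1.713 -1.666 -2.071
v -2.347 -2.294 -1.209
v -2.13 -2.581 -1.753
v -1.707 -2.384 -1.298
v -1.45 -1.818 -1.494
v -2.61 -2.142 -1.786
v -2.353 -1.576 -1.982
v -2.134 -2.138 -2.231
v -1.575 -2.287 -1.929
v -2.485 -1.673 -1.351
v -1.926 -1.822 -1.049
v -1.785 -1.442 -1.827
v -2.275 -2.518 -1.453
v -2.026 -2.402 -1.186
v -1.899 -2.571 -1.505
v -1.63 -1.531 -1.488
v -1.503 -1.7 -1.807
v -1.499 -2.122 -1.353
v -2.557 -2.26 -1.473
v -2.43 -2.429 -1.792
v -2.161 -1.389 -1.775
v -2.034 -1.558 -2.094
v -2.561 -1.838 -1.927
v -1.905 -1.888 -2.24
v -2.15 -2.426 -2.054
v -2.432 -2.168 -2.073
v -2.281 -1.835 -2.188
v -1.577 -1.976 -2.063
v -1.821 -2.514 -1.876
v -1.573 -2.398 -1.609
v -1.422 -2.065 -1.724
v -1.824 -2.253 -2.157
v -2.239 -1.446 -1.404
v -2.483 -1.984 -1.217
v -2.638 -1.895 -1.556
v -2.487 -1.562 -1.671
v -1.91 -1.534 -1.226
v -2.155 -2.072 -1.04
v -1.779 -2.125 -1.092
v -1.628 -1.792 -1.207
v -2.236 -1.707 -1.123
v 4.102 2.036 2.828
v 4.43 1.66 3.244
v 3.158 2.944 4.392
v 4.658 2.034 3.164
v 4.625 2.409 2.927
v 4.347 2.609 2.643
v 3.955 2.541 2.446
v 3.631 2.237 2.427
v 3.527 1.839 2.596
v 3.693 1.533 2.873
v 4.049 1.462 3.129
f 2 1 5
f 2 5 3
f 3 5 6
f 3 6 4
f 5 1 7
f 5 7 6
f 6 7 8
f 6 8 4
f 7 1 9
f 7 9 8
f 8 9 10
f 8 10 4
f 9 1 11
f 9 11 10
f 10 11 12
f 10 12 4
f 11 1 13
f 11 13 12
f 12 13 14
f 12 14 4
f 13 1 15
f 13 15 14
f 14 15 16
f 14 16 4
f 15 1 17
f 15 17 16
f 16 17 18
f 16 18 4
f 17 1 19
f 17 19 18
f 18 19 20
f 18 20 4
f 19 1 21
f 19 21 20
f 20 21 22
f 20 22 4
f 21 1 23
f 21 23 22
f 22 23 24
f 22 24 4
f 23 1 25
f 23 25 24
f 24 25 26
f 24 26 4
f 25 1 27
f 25 27 26
f 26 27 28
f 26 28 4
f 27 1 2
f 27 2 28
f 28 2 3
f 28 3 4
f 30 32 29
f 33 30 29
f 29 32 31
f 31 33 29
f 30 36 32
f 34 30 33
f 34 36 30
f 32 36 31
f 35 33 31
f 31 36 35
f 35 34 33
f 36 34 35
f 37 74 53
f 74 48 77
f 53 77 42
f 74 77 53
f 37 53 49
f 53 42 54
f 49 54 38
f 53 54 49
f 37 49 58
f 49 38 59
f 58 59 44
f 49 59 58
f 37 58 70
f 58 44 73
f 70 73 47
f 58 73 70
f 37 70 74
f 70 47 78
f 74 78 48
f 70 78 74
f 38 54 65
f 54 42 68
f 65 68 46
f 54 68 65
f 42 77 55
f 77 48 76
f 55 76 41
f 77 76 55
f 48 78 75
f 78 47 71
f 75 71 39
f 78 71 75
f 47 73 72
f 73 44 60
f 72 60 43
f 73 60 72
f 44 59 64
f 59 38 61
f 64 61 45
f 59 61 64
f 40 66 52
f 66 46 67
f 52 67 41
f 66 67 52
f 40 52 50
f 52 41 51
f 50 51 39
f 52 51 50
f 40 50 57
f 50 39 56
f 57 56 43
f 50 56 57
f 40 57 62
f 57 43 63
f 62 63 45
f 57 63 62
f 40 62 66
f 62 45 69
f 66 69 46
f 62 69 66
f 41 67 55
f 67 46 68
f 55 68 42
f 67 68 55
f 39 51 75
f 51 41 76
f 75 76 48
f 51 76 75
f 43 56 72
f 56 39 71
f 72 71 47
f 56 71 72
f 45 63 64
f 63 43 60
f 64 60 44
f 63 60 64
f 46 69 65
f 69 45 61
f 65 61 38
f 69 61 65
f 80 79 82
f 80 82 81
f 82 79 83
f 82 83 81
f 83 79 84
f 83 84 81
f 84 79 85
f 84 85 81
f 85 79 86
f 85 86 81
f 86 79 87
f 86 87 81
f 87 79 88
f 87 88 81
f 88 79 89
f 88 89 81
f 89 79 80
f 89 80 81



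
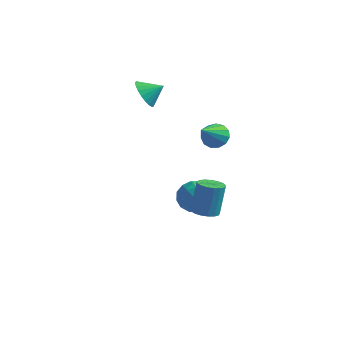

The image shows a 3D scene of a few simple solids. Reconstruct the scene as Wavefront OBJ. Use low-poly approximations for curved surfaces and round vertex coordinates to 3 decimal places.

v 0.379 3.215 -3.733
v 1.334 2.786 -4.146
v -0.134 1.554 -3.194
v 0.821 1.125 -3.607
v 0.849 1.791 -2.701
v 1.166 2.818 -3.034
v 0.034 1.522 -4.306
v 0.351 2.549 -4.639
v 1.12 1.74 -4.5
v 1.624 1.906 -3.508
v -0.424 2.434 -3.832
v 0.08 2.6 -2.84
v 0.901 3.147 -3.987
v 0.299 1.193 -3.353
v 0.315 1.585 -2.821
v 0.876 1.333 -3.063
v 0.803 3.165 -3.333
v 1.364 2.913 -3.576
v 1.079 2.328 -2.727
v -0.164 1.427 -3.764
v 0.397 1.175 -4.007
v 0.324 3.007 -4.277
v 0.885 2.755 -4.519
v 0.121 2.012 -4.613
v 1.337 2.28 -4.438
v 1.036 1.303 -4.121
v 0.573 1.536 -4.532
v 0.759 2.14 -4.728
v 1.633 2.377 -3.855
v 1.332 1.401 -3.538
v 1.349 1.792 -3.005
v 1.535 2.396 -3.201
v 1.508 1.762 -4.063
v -0.132 2.939 -3.802
v -0.433 1.963 -3.485
v -0.335 1.944 -4.139
v -0.149 2.548 -4.335
v 0.164 3.037 -3.219
v -0.137 2.06 -2.902
v 0.441 2.2 -2.612
v 0.627 2.804 -2.808
v -0.308 2.578 -3.277
v 2.286 1.138 2.242
v 3.028 0.895 1.992
v 2.214 -0.378 3.498
v 3.098 1.185 2.345
v 2.91 1.459 2.665
v 2.524 1.632 2.851
v 2.062 1.648 2.844
v 1.672 1.501 2.645
v 1.476 1.24 2.318
v 1.538 0.946 1.967
v 1.837 0.713 1.703
v 2.279 0.615 1.61
v 2.723 0.683 1.718
v 3.34 -2.036 -1.444
v 4.098 -1.998 -1.48
v 4.158 -1.446 0.347
v 3.4 -1.484 0.384
v 3.989 -1.665 -1.577
v 4.05 -1.113 0.25
v 3.732 -1.416 -1.644
v 3.792 -0.865 0.184
v 3.385 -1.31 -1.664
v 3.445 -0.758 0.163
v 3.027 -1.37 -1.635
v 3.088 -0.818 0.193
v 2.741 -1.582 -1.561
v 2.802 -1.031 0.267
v 2.592 -1.899 -1.461
v 2.653 -1.347 0.367
v 2.615 -2.247 -1.356
v 2.675 -1.695 0.471
v 2.803 -2.546 -1.272
v 2.864 -1.994 0.556
v 3.115 -2.729 -1.227
v 3.175 -2.177 0.6
v 3.478 -2.753 -1.232
v 3.538 -2.201 0.596
v 3.809 -2.612 -1.285
v 3.869 -2.061 0.542
v 4.033 -2.34 -1.375
v 4.093 -1.788 0.453
v -2.731 2.577 3.299
v -2.228 1.737 3.322
v -1.849 3.123 3.901
v -2.096 1.905 2.976
v -2.073 2.19 2.685
v -2.165 2.541 2.5
v -2.354 2.899 2.454
v -2.609 3.201 2.553
v -2.885 3.395 2.782
v -3.134 3.448 3.1
v -3.314 3.35 3.452
v -3.393 3.119 3.778
v -3.358 2.793 4.021
v -3.214 2.431 4.139
v -2.987 2.094 4.112
v -2.716 1.84 3.944
v -2.447 1.714 3.665
f 1 38 17
f 38 12 41
f 17 41 6
f 38 41 17
f 1 17 13
f 17 6 18
f 13 18 2
f 17 18 13
f 1 13 22
f 13 2 23
f 22 23 8
f 13 23 22
f 1 22 34
f 22 8 37
f 34 37 11
f 22 37 34
f 1 34 38
f 34 11 42
f 38 42 12
f 34 42 38
f 2 18 29
f 18 6 32
f 29 32 10
f 18 32 29
f 6 41 19
f 41 12 40
f 19 40 5
f 41 40 19
f 12 42 39
f 42 11 35
f 39 35 3
f 42 35 39
f 11 37 36
f 37 8 24
f 36 24 7
f 37 24 36
f 8 23 28
f 23 2 25
f 28 25 9
f 23 25 28
f 4 30 16
f 30 10 31
f 16 31 5
f 30 31 16
f 4 16 14
f 16 5 15
f 14 15 3
f 16 15 14
f 4 14 21
f 14 3 20
f 21 20 7
f 14 20 21
f 4 21 26
f 21 7 27
f 26 27 9
f 21 27 26
f 4 26 30
f 26 9 33
f 30 33 10
f 26 33 30
f 5 31 19
f 31 10 32
f 19 32 6
f 31 32 19
f 3 15 39
f 15 5 40
f 39 40 12
f 15 40 39
f 7 20 36
f 20 3 35
f 36 35 11
f 20 35 36
f 9 27 28
f 27 7 24
f 28 24 8
f 27 24 28
f 10 33 29
f 33 9 25
f 29 25 2
f 33 25 29
f 44 43 46
f 44 46 45
f 46 43 47
f 46 47 45
f 47 43 48
f 47 48 45
f 48 43 49
f 48 49 45
f 49 43 50
f 49 50 45
f 50 43 51
f 50 51 45
f 51 43 52
f 51 52 45
f 52 43 53
f 52 53 45
f 53 43 54
f 53 54 45
f 54 43 55
f 54 55 45
f 55 43 44
f 55 44 45
f 57 56 60
f 57 60 58
f 58 60 61
f 58 61 59
f 60 56 62
f 60 62 61
f 61 62 63
f 61 63 59
f 62 56 64
f 62 64 63
f 63 64 65
f 63 65 59
f 64 56 66
f 64 66 65
f 65 66 67
f 65 67 59
f 66 56 68
f 66 68 67
f 67 68 69
f 67 69 59
f 68 56 70
f 68 70 69
f 69 70 71
f 69 71 59
f 70 56 72
f 70 72 71
f 71 72 73
f 71 73 59
f 72 56 74
f 72 74 73
f 73 74 75
f 73 75 59
f 74 56 76
f 74 76 75
f 75 76 77
f 75 77 59
f 76 56 78
f 76 78 77
f 77 78 79
f 77 79 59
f 78 56 80
f 78 80 79
f 79 80 81
f 79 81 59
f 80 56 82
f 80 82 81
f 81 82 83
f 81 83 59
f 82 56 57
f 82 57 83
f 83 57 58
f 83 58 59
f 85 84 87
f 85 87 86
f 87 84 88
f 87 88 86
f 88 84 89
f 88 89 86
f 89 84 90
f 89 90 86
f 90 84 91
f 90 91 86
f 91 84 92
f 91 92 86
f 92 84 93
f 92 93 86
f 93 84 94
f 93 94 86
f 94 84 95
f 94 95 86
f 95 84 96
f 95 96 86
f 96 84 97
f 96 97 86
f 97 84 98
f 97 98 86
f 98 84 99
f 98 99 86
f 99 84 100
f 99 100 86
f 100 84 85
f 100 85 86



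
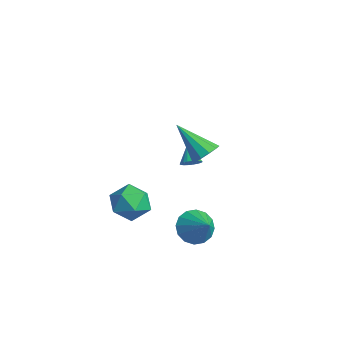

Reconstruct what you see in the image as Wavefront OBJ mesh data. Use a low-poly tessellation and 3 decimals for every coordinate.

v 1.849 -0.842 -3.285
v 2.433 -0.692 -4.069
v 3.111 -0.798 -2.335
v 2.299 -0.223 -3.912
v 2.044 0.08 -3.587
v 1.736 0.136 -3.181
v 1.459 -0.07 -2.802
v 1.286 -0.483 -2.553
v 1.264 -0.993 -2.5
v 1.399 -1.462 -2.657
v 1.654 -1.764 -2.982
v 1.961 -1.82 -3.388
v 2.238 -1.614 -3.767
v 2.411 -1.201 -4.016
v 2.789 -0.817 2.341
v 3.354 -0.956 2.829
v 1.391 -1.583 3.739
v 3.196 -0.521 2.91
v 2.883 -0.199 2.774
v 2.533 -0.113 2.472
v 2.282 -0.296 2.12
v 2.223 -0.677 1.853
v 2.381 -1.112 1.772
v 2.694 -1.434 1.908
v 3.044 -1.521 2.21
v 3.296 -1.338 2.562
v -2.362 1.222 -2.111
v -1.983 1.509 -1.815
v -3.198 1.478 -1.289
v -2.07 1.674 -1.955
v -2.208 1.761 -2.122
v -2.372 1.754 -2.286
v -2.535 1.656 -2.421
v -2.667 1.482 -2.502
v -2.747 1.264 -2.516
v -2.761 1.039 -2.459
v -2.705 0.845 -2.342
v -2.59 0.716 -2.186
v -2.436 0.675 -2.016
v -2.269 0.729 -1.863
v -2.118 0.868 -1.753
v -2.009 1.068 -1.705
v -1.962 1.295 -1.727
v -1.697 -1.962 -4.045
v -0.748 -1.802 -3.443
v -2.232 -3.258 -2.857
v -1.283 -3.098 -2.255
v -2.083 -2.292 -2.279
v -1.752 -1.491 -3.013
v -1.228 -3.569 -3.287
v -0.897 -2.768 -4.021
v -0.458 -2.795 -2.974
v -0.986 -2.006 -2.351
v -1.994 -3.054 -3.949
v -2.522 -2.265 -3.326
f 2 1 4
f 2 4 3
f 4 1 5
f 4 5 3
f 5 1 6
f 5 6 3
f 6 1 7
f 6 7 3
f 7 1 8
f 7 8 3
f 8 1 9
f 8 9 3
f 9 1 10
f 9 10 3
f 10 1 11
f 10 11 3
f 11 1 12
f 11 12 3
f 12 1 13
f 12 13 3
f 13 1 14
f 13 14 3
f 14 1 2
f 14 2 3
f 16 15 18
f 16 18 17
f 18 15 19
f 18 19 17
f 19 15 20
f 19 20 17
f 20 15 21
f 20 21 17
f 21 15 22
f 21 22 17
f 22 15 23
f 22 23 17
f 23 15 24
f 23 24 17
f 24 15 25
f 24 25 17
f 25 15 26
f 25 26 17
f 26 15 16
f 26 16 17
f 28 27 30
f 28 30 29
f 30 27 31
f 30 31 29
f 31 27 32
f 31 32 29
f 32 27 33
f 32 33 29
f 33 27 34
f 33 34 29
f 34 27 35
f 34 35 29
f 35 27 36
f 35 36 29
f 36 27 37
f 36 37 29
f 37 27 38
f 37 38 29
f 38 27 39
f 38 39 29
f 39 27 40
f 39 40 29
f 40 27 41
f 40 41 29
f 41 27 42
f 41 42 29
f 42 27 43
f 42 43 29
f 43 27 28
f 43 28 29
f 44 55 49
f 44 49 45
f 44 45 51
f 44 51 54
f 44 54 55
f 45 49 53
f 49 55 48
f 55 54 46
f 54 51 50
f 51 45 52
f 47 53 48
f 47 48 46
f 47 46 50
f 47 50 52
f 47 52 53
f 48 53 49
f 46 48 55
f 50 46 54
f 52 50 51
f 53 52 45



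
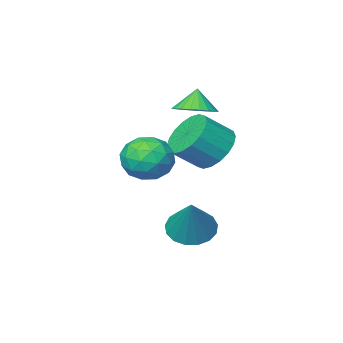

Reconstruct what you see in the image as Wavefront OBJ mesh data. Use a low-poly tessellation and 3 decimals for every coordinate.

v -0.078 2.91 -0.909
v 0.629 3.19 -1.69
v 1.724 2.931 -0.792
v 1.018 2.65 -0.011
v 0.544 3.612 -1.465
v 1.64 3.352 -0.567
v 0.336 3.894 -1.129
v 1.432 3.634 -0.232
v 0.046 3.981 -0.75
v 1.142 3.721 0.147
v -0.268 3.856 -0.403
v 0.827 3.597 0.495
v -0.545 3.544 -0.155
v 0.551 3.284 0.742
v -0.729 3.106 -0.057
v 0.366 2.846 0.841
v -0.784 2.629 -0.128
v 0.311 2.37 0.77
v -0.7 2.208 -0.353
v 0.396 1.948 0.545
v -0.492 1.926 -0.688
v 0.604 1.666 0.209
v -0.202 1.839 -1.067
v 0.894 1.579 -0.17
v 0.113 1.963 -1.415
v 1.208 1.704 -0.517
v 0.389 2.276 -1.662
v 1.485 2.016 -0.765
v 0.574 2.714 -1.761
v 1.669 2.454 -0.863
v -1.103 -0.214 -0.01
v -0.431 -0.856 -0.001
v -1.377 -0.486 1.01
v -0.253 -0.566 0.124
v -0.205 -0.222 0.229
v -0.293 0.123 0.298
v -0.504 0.417 0.32
v -0.807 0.615 0.291
v -1.155 0.687 0.217
v -1.495 0.621 0.109
v -1.775 0.429 -0.018
v -1.953 0.139 -0.143
v -2.002 -0.205 -0.248
v -1.914 -0.55 -0.317
v -1.702 -0.844 -0.339
v -1.399 -1.042 -0.311
v -1.052 -1.114 -0.237
v -0.712 -1.049 -0.128
v 3.177 2.719 -0.393
v 3.509 2.192 -1.291
v 1.491 2.468 -0.869
v 1.823 1.941 -1.767
v 1.968 1.487 -0.783
v 3.009 1.642 -0.489
v 1.991 3.018 -1.671
v 3.032 3.173 -1.377
v 2.776 2.377 -2.082
v 2.762 1.431 -1.533
v 2.238 3.229 -0.627
v 2.224 2.283 -0.078
v 3.491 2.478 -0.8
v 1.509 2.182 -1.36
v 1.594 1.916 -0.781
v 1.789 1.606 -1.31
v 3.197 2.154 -0.329
v 3.392 1.845 -0.857
v 2.487 1.431 -0.558
v 1.608 2.815 -1.303
v 1.803 2.506 -1.831
v 3.211 3.054 -0.85
v 3.406 2.744 -1.379
v 2.513 3.229 -1.602
v 3.255 2.276 -1.793
v 2.264 2.129 -2.073
v 2.363 2.762 -2.016
v 2.975 2.853 -1.843
v 3.247 1.721 -1.47
v 2.256 1.573 -1.75
v 2.341 1.306 -1.172
v 2.953 1.397 -0.999
v 2.816 1.829 -1.935
v 2.744 3.087 -0.41
v 1.753 2.939 -0.69
v 2.047 3.263 -1.161
v 2.659 3.354 -0.988
v 2.736 2.531 -0.087
v 1.745 2.384 -0.367
v 2.025 1.807 -0.317
v 2.637 1.898 -0.144
v 2.184 2.831 -0.225
v 0.982 2.938 -4.716
v 1.845 3.109 -5.17
v 1.658 4.022 -3.024
v 1.576 3.477 -5.298
v 1.17 3.722 -5.292
v 0.721 3.787 -5.155
v 0.332 3.658 -4.917
v 0.092 3.364 -4.633
v 0.056 2.972 -4.368
v 0.232 2.573 -4.183
v 0.58 2.258 -4.12
v 1.02 2.098 -4.194
v 1.451 2.131 -4.387
v 1.775 2.349 -4.656
v 1.918 2.702 -4.938
f 2 1 5
f 2 5 3
f 3 5 6
f 3 6 4
f 5 1 7
f 5 7 6
f 6 7 8
f 6 8 4
f 7 1 9
f 7 9 8
f 8 9 10
f 8 10 4
f 9 1 11
f 9 11 10
f 10 11 12
f 10 12 4
f 11 1 13
f 11 13 12
f 12 13 14
f 12 14 4
f 13 1 15
f 13 15 14
f 14 15 16
f 14 16 4
f 15 1 17
f 15 17 16
f 16 17 18
f 16 18 4
f 17 1 19
f 17 19 18
f 18 19 20
f 18 20 4
f 19 1 21
f 19 21 20
f 20 21 22
f 20 22 4
f 21 1 23
f 21 23 22
f 22 23 24
f 22 24 4
f 23 1 25
f 23 25 24
f 24 25 26
f 24 26 4
f 25 1 27
f 25 27 26
f 26 27 28
f 26 28 4
f 27 1 29
f 27 29 28
f 28 29 30
f 28 30 4
f 29 1 2
f 29 2 30
f 30 2 3
f 30 3 4
f 32 31 34
f 32 34 33
f 34 31 35
f 34 35 33
f 35 31 36
f 35 36 33
f 36 31 37
f 36 37 33
f 37 31 38
f 37 38 33
f 38 31 39
f 38 39 33
f 39 31 40
f 39 40 33
f 40 31 41
f 40 41 33
f 41 31 42
f 41 42 33
f 42 31 43
f 42 43 33
f 43 31 44
f 43 44 33
f 44 31 45
f 44 45 33
f 45 31 46
f 45 46 33
f 46 31 47
f 46 47 33
f 47 31 48
f 47 48 33
f 48 31 32
f 48 32 33
f 49 86 65
f 86 60 89
f 65 89 54
f 86 89 65
f 49 65 61
f 65 54 66
f 61 66 50
f 65 66 61
f 49 61 70
f 61 50 71
f 70 71 56
f 61 71 70
f 49 70 82
f 70 56 85
f 82 85 59
f 70 85 82
f 49 82 86
f 82 59 90
f 86 90 60
f 82 90 86
f 50 66 77
f 66 54 80
f 77 80 58
f 66 80 77
f 54 89 67
f 89 60 88
f 67 88 53
f 89 88 67
f 60 90 87
f 90 59 83
f 87 83 51
f 90 83 87
f 59 85 84
f 85 56 72
f 84 72 55
f 85 72 84
f 56 71 76
f 71 50 73
f 76 73 57
f 71 73 76
f 52 78 64
f 78 58 79
f 64 79 53
f 78 79 64
f 52 64 62
f 64 53 63
f 62 63 51
f 64 63 62
f 52 62 69
f 62 51 68
f 69 68 55
f 62 68 69
f 52 69 74
f 69 55 75
f 74 75 57
f 69 75 74
f 52 74 78
f 74 57 81
f 78 81 58
f 74 81 78
f 53 79 67
f 79 58 80
f 67 80 54
f 79 80 67
f 51 63 87
f 63 53 88
f 87 88 60
f 63 88 87
f 55 68 84
f 68 51 83
f 84 83 59
f 68 83 84
f 57 75 76
f 75 55 72
f 76 72 56
f 75 72 76
f 58 81 77
f 81 57 73
f 77 73 50
f 81 73 77
f 92 91 94
f 92 94 93
f 94 91 95
f 94 95 93
f 95 91 96
f 95 96 93
f 96 91 97
f 96 97 93
f 97 91 98
f 97 98 93
f 98 91 99
f 98 99 93
f 99 91 100
f 99 100 93
f 100 91 101
f 100 101 93
f 101 91 102
f 101 102 93
f 102 91 103
f 102 103 93
f 103 91 104
f 103 104 93
f 104 91 105
f 104 105 93
f 105 91 92
f 105 92 93



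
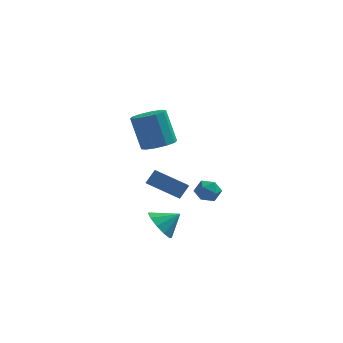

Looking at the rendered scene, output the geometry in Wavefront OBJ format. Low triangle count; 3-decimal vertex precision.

v -2.628 -2.601 -2.606
v -2.075 -3.322 -3.112
v -1.592 -2.319 -1.874
v -2.007 -2.764 -3.424
v -2.176 -2.144 -3.423
v -2.518 -1.699 -3.111
v -2.902 -1.598 -2.605
v -3.182 -1.881 -2.1
v -3.25 -2.438 -1.788
v -3.081 -3.058 -1.788
v -2.739 -3.504 -2.101
v -2.354 -3.605 -2.606
v -3.39 -1.991 0.199
v -2.938 -1.534 0.912
v -3.38 -1.185 -0.323
v -2.927 -0.729 0.39
v -1.653 -2.511 -0.57
v -1.2 -2.055 0.143
v -1.642 -1.706 -1.092
v -1.19 -1.249 -0.379
v -0.822 4.356 -3.83
v -0.101 4.434 -3.424
v -0.639 3.026 -3.896
v 0.082 3.104 -3.49
v -0.635 3.246 -3.095
v -0.748 4.068 -3.054
v 0.008 3.392 -4.266
v -0.105 4.214 -4.225
v 0.412 3.839 -3.694
v 0.014 3.749 -2.97
v -0.754 3.711 -4.35
v -1.152 3.621 -3.626
v -2.784 -0.414 2.175
v -1.871 -0.163 2.383
v -2.482 0.464 4.313
v -3.396 0.214 4.105
v -2.143 0.314 2.142
v -2.755 0.941 4.072
v -2.661 0.512 1.913
v -3.272 1.139 3.844
v -3.225 0.357 1.785
v -3.837 0.984 3.715
v -3.622 -0.092 1.805
v -4.233 0.535 3.736
v -3.698 -0.664 1.967
v -4.309 -0.037 3.897
v -3.425 -1.141 2.208
v -4.037 -0.514 4.138
v -2.908 -1.339 2.436
v -3.519 -0.712 4.367
v -2.343 -1.184 2.565
v -2.955 -0.557 4.495
v -1.947 -0.735 2.544
v -2.558 -0.108 4.475
f 2 1 4
f 2 4 3
f 4 1 5
f 4 5 3
f 5 1 6
f 5 6 3
f 6 1 7
f 6 7 3
f 7 1 8
f 7 8 3
f 8 1 9
f 8 9 3
f 9 1 10
f 9 10 3
f 10 1 11
f 10 11 3
f 11 1 12
f 11 12 3
f 12 1 2
f 12 2 3
f 14 16 13
f 17 14 13
f 13 16 15
f 15 17 13
f 14 20 16
f 18 14 17
f 18 20 14
f 16 20 15
f 19 17 15
f 15 20 19
f 19 18 17
f 20 18 19
f 21 32 26
f 21 26 22
f 21 22 28
f 21 28 31
f 21 31 32
f 22 26 30
f 26 32 25
f 32 31 23
f 31 28 27
f 28 22 29
f 24 30 25
f 24 25 23
f 24 23 27
f 24 27 29
f 24 29 30
f 25 30 26
f 23 25 32
f 27 23 31
f 29 27 28
f 30 29 22
f 34 33 37
f 34 37 35
f 35 37 38
f 35 38 36
f 37 33 39
f 37 39 38
f 38 39 40
f 38 40 36
f 39 33 41
f 39 41 40
f 40 41 42
f 40 42 36
f 41 33 43
f 41 43 42
f 42 43 44
f 42 44 36
f 43 33 45
f 43 45 44
f 44 45 46
f 44 46 36
f 45 33 47
f 45 47 46
f 46 47 48
f 46 48 36
f 47 33 49
f 47 49 48
f 48 49 50
f 48 50 36
f 49 33 51
f 49 51 50
f 50 51 52
f 50 52 36
f 51 33 53
f 51 53 52
f 52 53 54
f 52 54 36
f 53 33 34
f 53 34 54
f 54 34 35
f 54 35 36



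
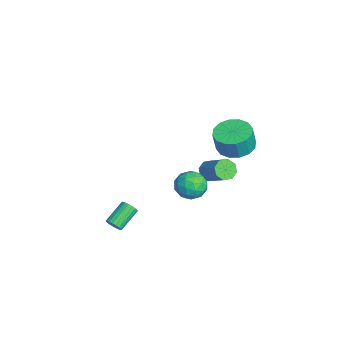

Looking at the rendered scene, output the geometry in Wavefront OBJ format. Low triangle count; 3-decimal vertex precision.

v 3.342 -4.219 -1.374
v 3.726 -4.118 -1.055
v 2.843 -3.18 -0.286
v 2.458 -3.281 -0.606
v 3.753 -3.961 -1.216
v 2.869 -3.023 -0.448
v 3.697 -3.855 -1.409
v 2.814 -2.917 -0.641
v 3.572 -3.821 -1.595
v 2.688 -2.883 -0.827
v 3.401 -3.866 -1.737
v 2.517 -2.928 -0.969
v 3.218 -3.981 -1.808
v 2.334 -3.043 -1.039
v 3.06 -4.142 -1.792
v 2.176 -3.205 -1.024
v 2.957 -4.32 -1.694
v 2.074 -3.382 -0.925
v 2.931 -4.477 -1.532
v 2.047 -3.539 -0.764
v 2.986 -4.583 -1.339
v 2.103 -3.645 -0.571
v 3.112 -4.617 -1.153
v 2.228 -3.679 -0.385
v 3.283 -4.572 -1.011
v 2.399 -3.634 -0.243
v 3.466 -4.457 -0.941
v 2.582 -3.519 -0.172
v 3.624 -4.295 -0.956
v 2.74 -3.358 -0.188
v 2.393 -0.333 1.778
v 2.953 0.212 2.331
v 3.527 -0.432 0.729
v 4.087 0.113 1.282
v 3.86 -0.775 1.558
v 3.16 -0.714 2.206
v 3.32 0.494 0.854
v 2.62 0.555 1.502
v 3.526 0.723 1.76
v 3.86 -0.061 2.195
v 2.62 -0.159 0.865
v 2.954 -0.943 1.3
v 2.574 -0.051 2.147
v 3.906 -0.169 0.913
v 3.773 -0.69 1.075
v 4.102 -0.37 1.4
v 2.695 -0.596 2.073
v 3.024 -0.275 2.398
v 3.557 -0.856 1.944
v 3.456 0.055 0.662
v 3.785 0.376 0.987
v 2.378 0.15 1.66
v 2.707 0.47 1.985
v 2.923 0.636 1.116
v 3.239 0.569 2.136
v 3.906 0.51 1.519
v 3.455 0.734 1.268
v 3.043 0.771 1.649
v 3.435 0.108 2.392
v 4.102 0.049 1.775
v 3.969 -0.472 1.937
v 3.557 -0.436 2.318
v 3.772 0.408 2.056
v 2.378 -0.269 1.285
v 3.045 -0.328 0.668
v 2.923 0.216 0.742
v 2.511 0.252 1.123
v 2.574 -0.73 1.541
v 3.241 -0.789 0.924
v 3.437 -0.991 1.411
v 3.025 -0.954 1.792
v 2.708 -0.628 1.004
v -4.559 1.892 -3.707
v -4.253 2.224 -4.294
v -2.915 2.96 -3.179
v -3.221 2.628 -2.593
v -4.642 2.547 -4.04
v -3.305 3.284 -2.926
v -4.983 2.487 -3.591
v -3.645 3.224 -2.477
v -5.075 2.078 -3.211
v -3.737 2.815 -2.097
v -4.865 1.56 -3.121
v -3.527 2.296 -2.006
v -4.475 1.236 -3.374
v -3.138 1.973 -2.26
v -4.135 1.296 -3.823
v -2.797 2.033 -2.709
v -4.043 1.705 -4.203
v -2.705 2.442 -3.089
v 1.119 2.556 2.915
v 2.194 2.611 2.74
v 2.415 2.379 4.031
v 1.341 2.324 4.205
v 2.038 3.14 2.862
v 2.26 2.907 4.152
v 1.637 3.512 2.998
v 1.858 3.279 4.288
v 1.096 3.628 3.112
v 1.318 3.396 4.402
v 0.562 3.457 3.173
v 0.784 3.225 4.463
v 0.177 3.045 3.164
v 0.399 2.812 4.455
v 0.045 2.501 3.089
v 0.266 2.269 4.38
v 0.2 1.973 2.968
v 0.422 1.74 4.258
v 0.602 1.601 2.832
v 0.823 1.368 4.122
v 1.142 1.484 2.718
v 1.364 1.252 4.008
v 1.676 1.655 2.657
v 1.898 1.423 3.947
v 2.061 2.068 2.665
v 2.283 1.835 3.956
f 2 1 5
f 2 5 3
f 3 5 6
f 3 6 4
f 5 1 7
f 5 7 6
f 6 7 8
f 6 8 4
f 7 1 9
f 7 9 8
f 8 9 10
f 8 10 4
f 9 1 11
f 9 11 10
f 10 11 12
f 10 12 4
f 11 1 13
f 11 13 12
f 12 13 14
f 12 14 4
f 13 1 15
f 13 15 14
f 14 15 16
f 14 16 4
f 15 1 17
f 15 17 16
f 16 17 18
f 16 18 4
f 17 1 19
f 17 19 18
f 18 19 20
f 18 20 4
f 19 1 21
f 19 21 20
f 20 21 22
f 20 22 4
f 21 1 23
f 21 23 22
f 22 23 24
f 22 24 4
f 23 1 25
f 23 25 24
f 24 25 26
f 24 26 4
f 25 1 27
f 25 27 26
f 26 27 28
f 26 28 4
f 27 1 29
f 27 29 28
f 28 29 30
f 28 30 4
f 29 1 2
f 29 2 30
f 30 2 3
f 30 3 4
f 31 68 47
f 68 42 71
f 47 71 36
f 68 71 47
f 31 47 43
f 47 36 48
f 43 48 32
f 47 48 43
f 31 43 52
f 43 32 53
f 52 53 38
f 43 53 52
f 31 52 64
f 52 38 67
f 64 67 41
f 52 67 64
f 31 64 68
f 64 41 72
f 68 72 42
f 64 72 68
f 32 48 59
f 48 36 62
f 59 62 40
f 48 62 59
f 36 71 49
f 71 42 70
f 49 70 35
f 71 70 49
f 42 72 69
f 72 41 65
f 69 65 33
f 72 65 69
f 41 67 66
f 67 38 54
f 66 54 37
f 67 54 66
f 38 53 58
f 53 32 55
f 58 55 39
f 53 55 58
f 34 60 46
f 60 40 61
f 46 61 35
f 60 61 46
f 34 46 44
f 46 35 45
f 44 45 33
f 46 45 44
f 34 44 51
f 44 33 50
f 51 50 37
f 44 50 51
f 34 51 56
f 51 37 57
f 56 57 39
f 51 57 56
f 34 56 60
f 56 39 63
f 60 63 40
f 56 63 60
f 35 61 49
f 61 40 62
f 49 62 36
f 61 62 49
f 33 45 69
f 45 35 70
f 69 70 42
f 45 70 69
f 37 50 66
f 50 33 65
f 66 65 41
f 50 65 66
f 39 57 58
f 57 37 54
f 58 54 38
f 57 54 58
f 40 63 59
f 63 39 55
f 59 55 32
f 63 55 59
f 74 73 77
f 74 77 75
f 75 77 78
f 75 78 76
f 77 73 79
f 77 79 78
f 78 79 80
f 78 80 76
f 79 73 81
f 79 81 80
f 80 81 82
f 80 82 76
f 81 73 83
f 81 83 82
f 82 83 84
f 82 84 76
f 83 73 85
f 83 85 84
f 84 85 86
f 84 86 76
f 85 73 87
f 85 87 86
f 86 87 88
f 86 88 76
f 87 73 89
f 87 89 88
f 88 89 90
f 88 90 76
f 89 73 74
f 89 74 90
f 90 74 75
f 90 75 76
f 92 91 95
f 92 95 93
f 93 95 96
f 93 96 94
f 95 91 97
f 95 97 96
f 96 97 98
f 96 98 94
f 97 91 99
f 97 99 98
f 98 99 100
f 98 100 94
f 99 91 101
f 99 101 100
f 100 101 102
f 100 102 94
f 101 91 103
f 101 103 102
f 102 103 104
f 102 104 94
f 103 91 105
f 103 105 104
f 104 105 106
f 104 106 94
f 105 91 107
f 105 107 106
f 106 107 108
f 106 108 94
f 107 91 109
f 107 109 108
f 108 109 110
f 108 110 94
f 109 91 111
f 109 111 110
f 110 111 112
f 110 112 94
f 111 91 113
f 111 113 112
f 112 113 114
f 112 114 94
f 113 91 115
f 113 115 114
f 114 115 116
f 114 116 94
f 115 91 92
f 115 92 116
f 116 92 93
f 116 93 94

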